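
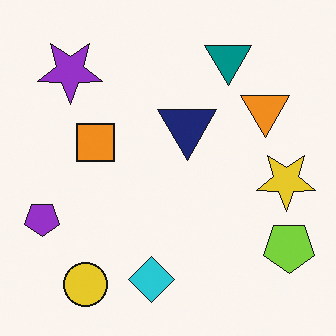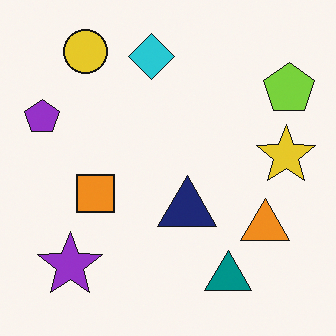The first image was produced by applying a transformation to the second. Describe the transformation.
It was flipped vertically (top ↔ bottom).

The yellow circle is in the top-left of the second image and the bottom-left of the first — shapes on opposite sides of the horizontal midline have swapped in a mirror flip.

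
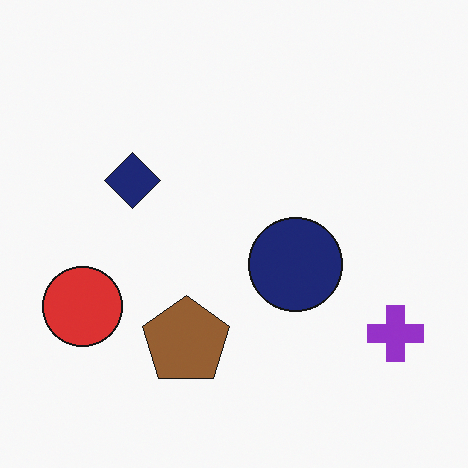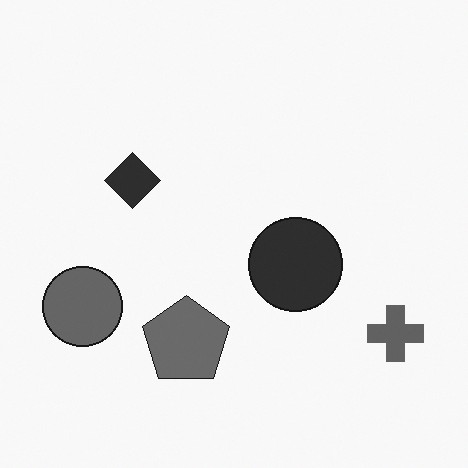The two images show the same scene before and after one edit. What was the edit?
The second image is the first converted to grayscale.

All color is removed — every shape is now a shade of grey.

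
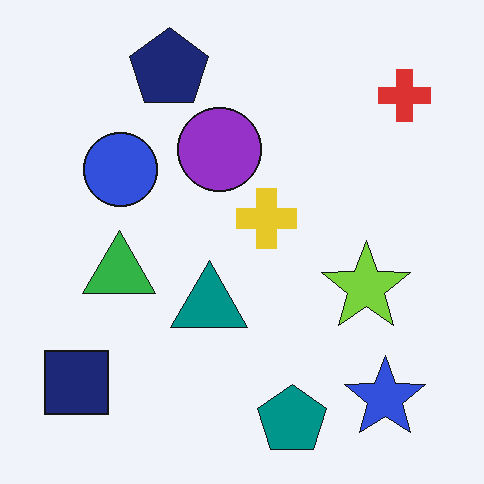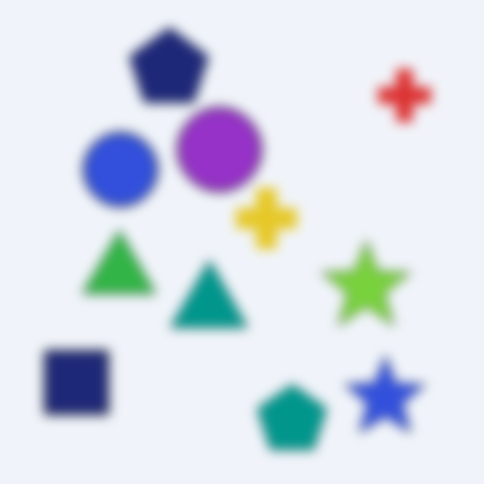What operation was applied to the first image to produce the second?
It was heavily blurred.

Shape edges and outlines are uniformly softened across the whole image.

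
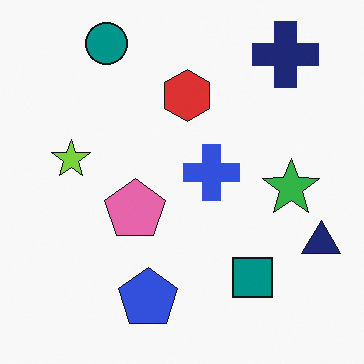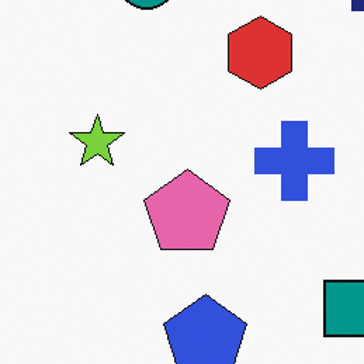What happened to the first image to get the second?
The transformation is: cropped to a modestly smaller region and rescaled.

The visible shapes are larger and the field of view is narrower; shapes near the original edges may be partly or wholly outside the frame — a crop-and-rescale.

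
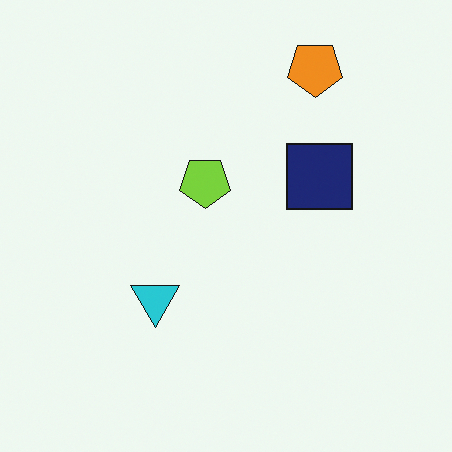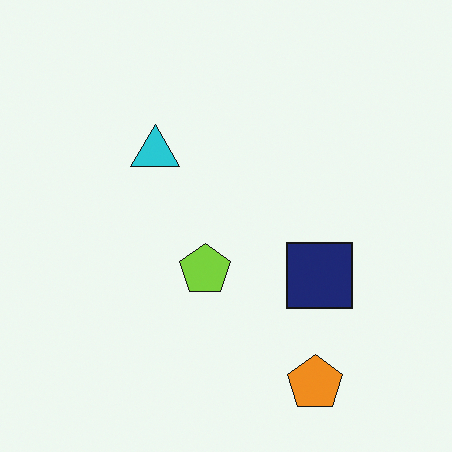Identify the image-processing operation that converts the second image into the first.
The image was flipped vertically (top ↔ bottom).

The orange pentagon is in the bottom-right of the second image and the top-right of the first — shapes on opposite sides of the horizontal midline have swapped in a mirror flip.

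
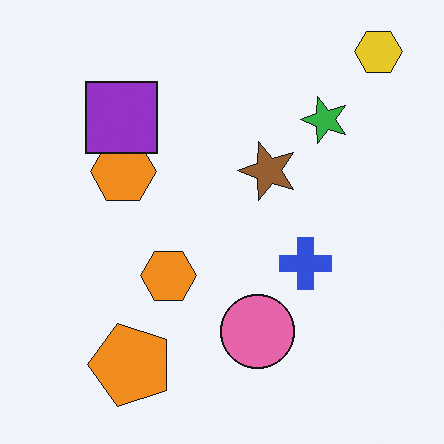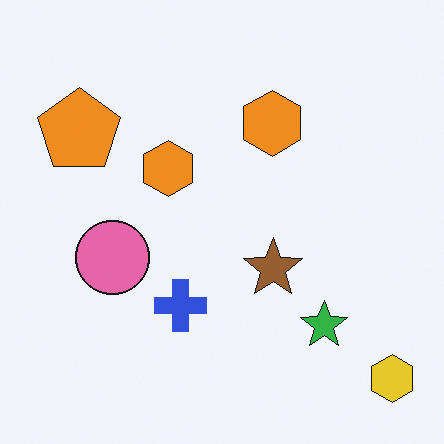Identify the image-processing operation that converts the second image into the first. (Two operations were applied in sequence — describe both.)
This is the original image rotated 90° counter-clockwise, then overlaid with an additional purple square.

The yellow hexagon sits in the bottom-right of the second image and the top-right of the first — consistent with a whole-image 90° counter-clockwise rotation. A purple square appears in the first image that is absent from the second.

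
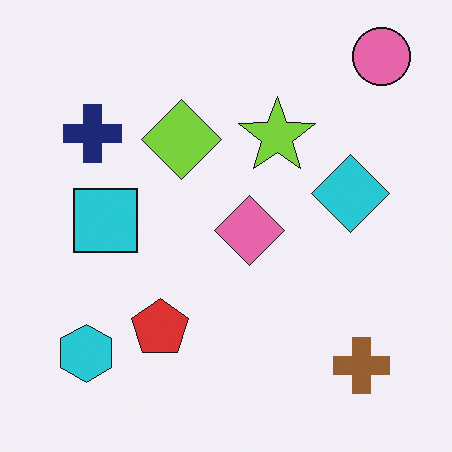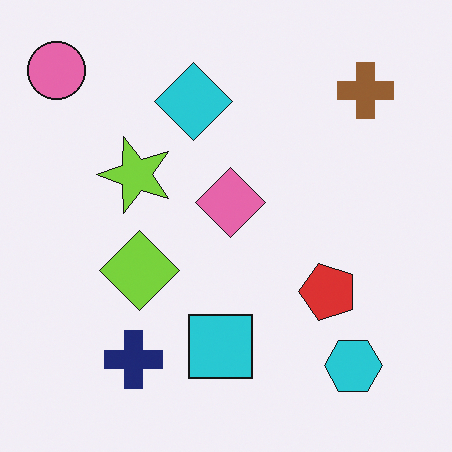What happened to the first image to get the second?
Rotated 90° counter-clockwise.

The pink circle sits in the top-right of the first image and the top-left of the second — consistent with a whole-image 90° counter-clockwise rotation.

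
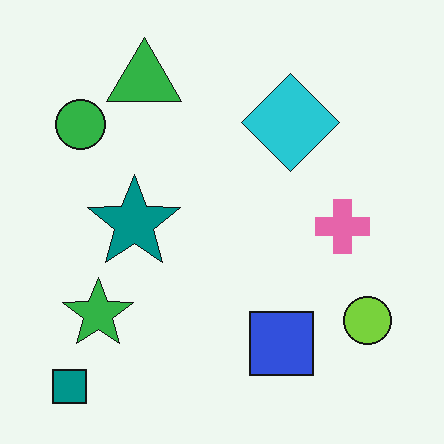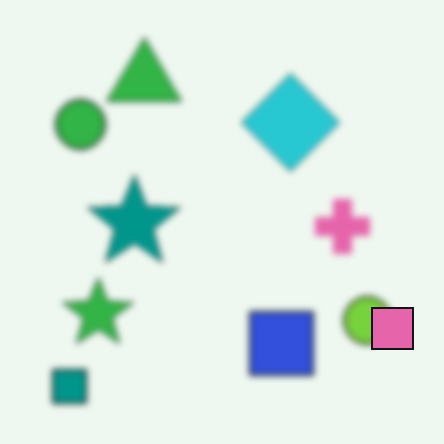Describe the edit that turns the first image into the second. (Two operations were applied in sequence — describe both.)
The second image is the first moderately blurred, then overlaid with an additional pink square.

Shape edges and outlines are uniformly softened across the whole image. A pink square appears in the second image that is absent from the first.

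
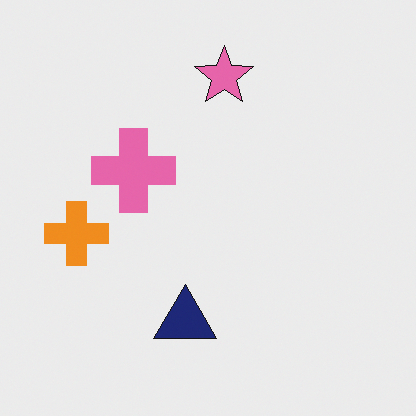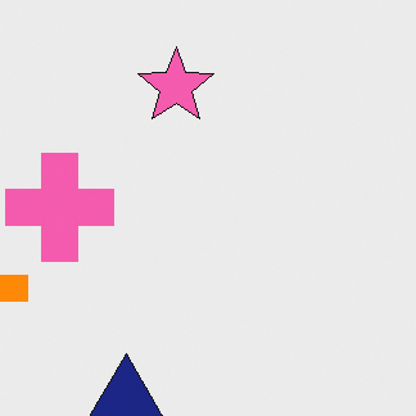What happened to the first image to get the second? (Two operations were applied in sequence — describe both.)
The image was cropped slightly and scaled back up, then slightly oversaturated.

The visible shapes are larger and the field of view is narrower; shapes near the original edges may be partly or wholly outside the frame — a crop-and-rescale. All colors are more vivid — a global saturation change.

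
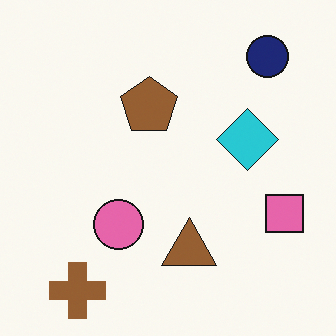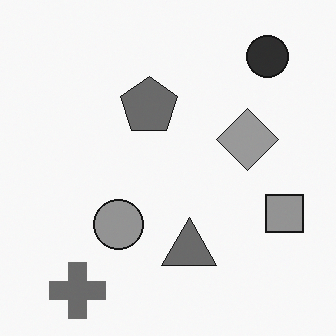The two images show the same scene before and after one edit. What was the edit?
The image was converted to grayscale.

All color is removed — every shape is now a shade of grey.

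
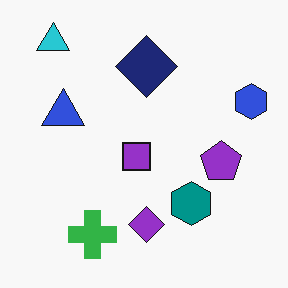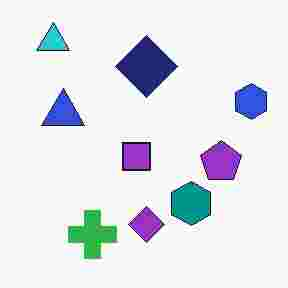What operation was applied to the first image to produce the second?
The image was degraded with heavy JPEG compression.

Blocky 8×8 compression artifacts appear around shape edges and the flat background shows ringing — characteristic JPEG degradation.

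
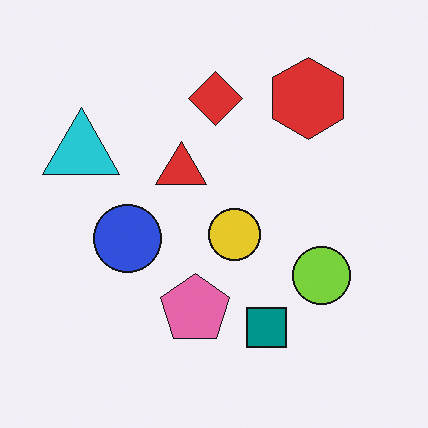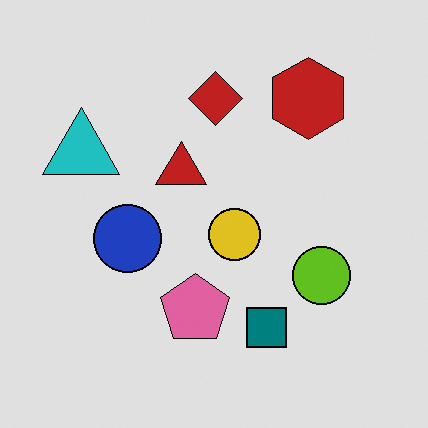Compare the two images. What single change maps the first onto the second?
It was moderately posterized.

Each flat color has snapped to a coarser quantized level — most visibly, the near-white background has dropped to a flat grey.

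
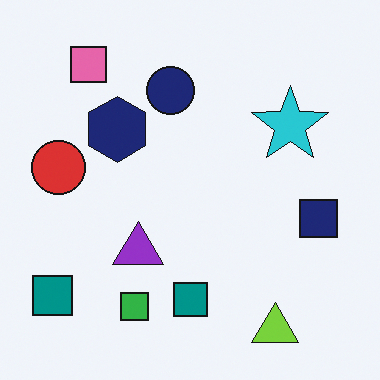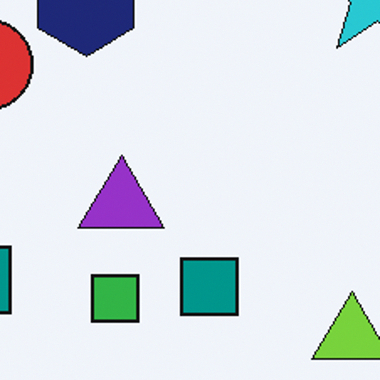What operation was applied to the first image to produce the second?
The second image is the first cropped tightly and scaled back up.

The visible shapes are larger and the field of view is narrower; shapes near the original edges may be partly or wholly outside the frame — a crop-and-rescale.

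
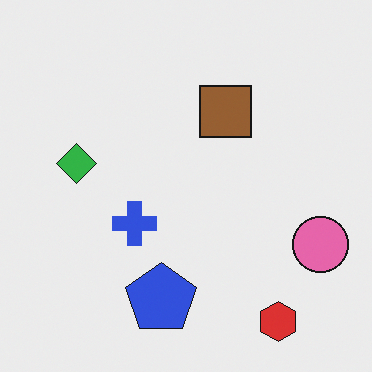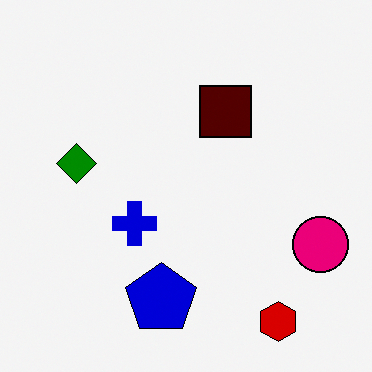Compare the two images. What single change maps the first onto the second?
The image was boosted in contrast.

Tones are pushed away from mid-grey across the whole image — a global contrast change.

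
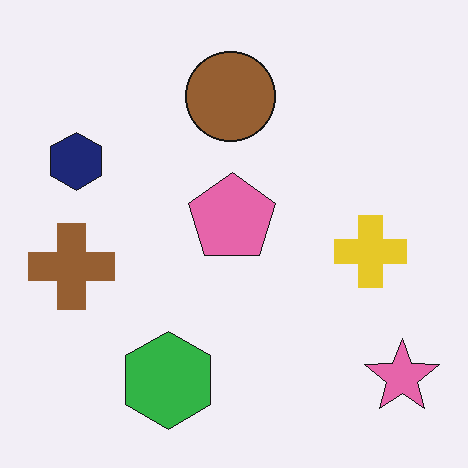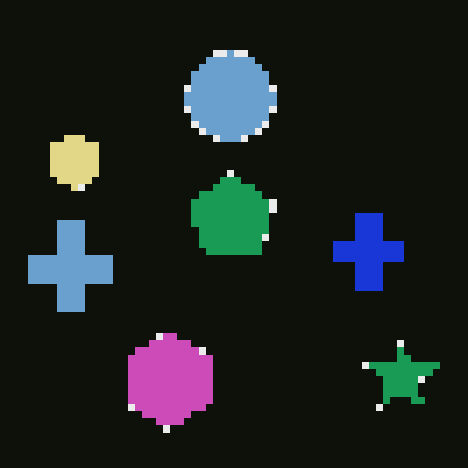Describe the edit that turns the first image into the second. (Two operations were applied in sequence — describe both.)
The image was color-inverted (negative), then pixelated into visible square blocks.

The light background has become dark and every shape's color is its complement — a photographic negative. Shapes are reduced to large square blocks; fine edges and outlines are lost — a downscale-then-upscale (mosaic) effect.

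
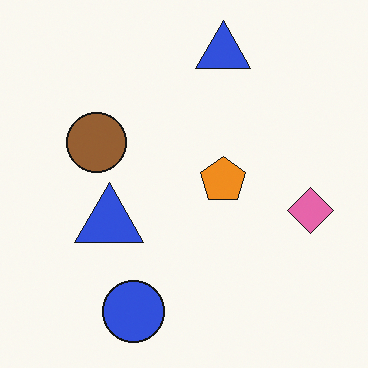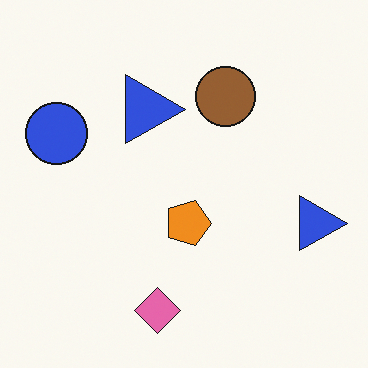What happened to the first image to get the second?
The second image is the first rotated 90° clockwise.

The blue circle sits in the bottom of the first image and the left of the second — consistent with a whole-image 90° clockwise rotation.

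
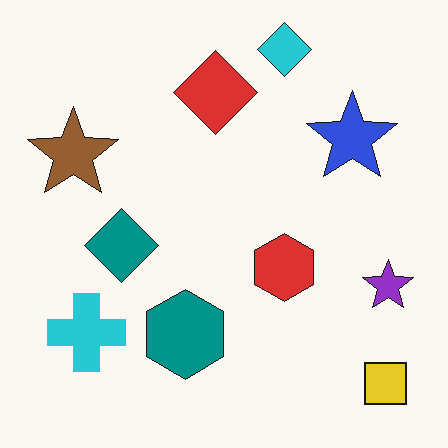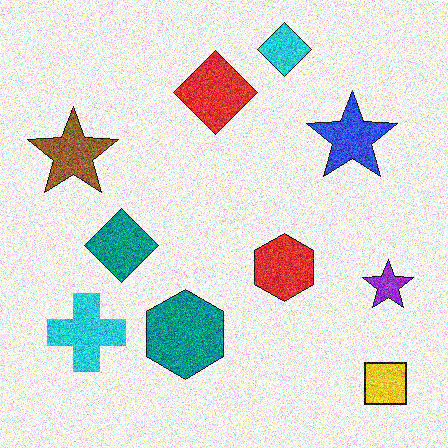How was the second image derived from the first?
The transformation is: degraded with a thick layer of grain.

Random speckle covers the whole image, including the flat background.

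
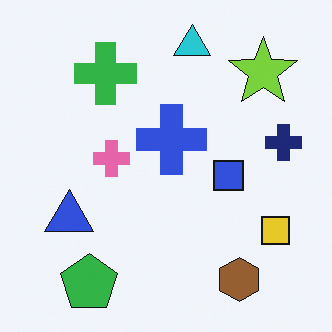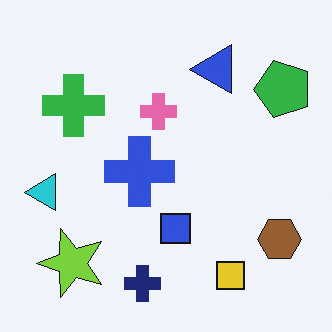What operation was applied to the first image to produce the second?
It was transposed (reflected across the top-left ↔ bottom-right diagonal).

Shapes have swapped their row and column positions — what was in the top-right is now in the bottom-left — a diagonal reflection.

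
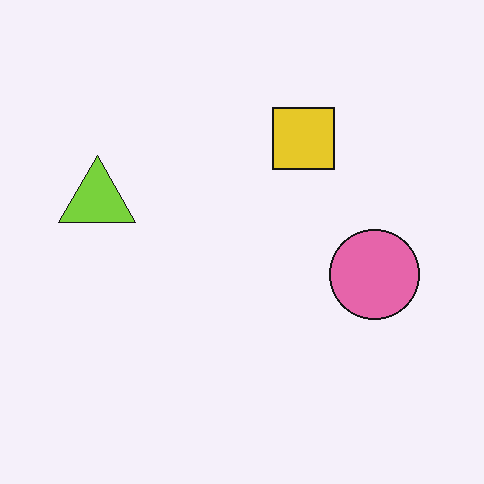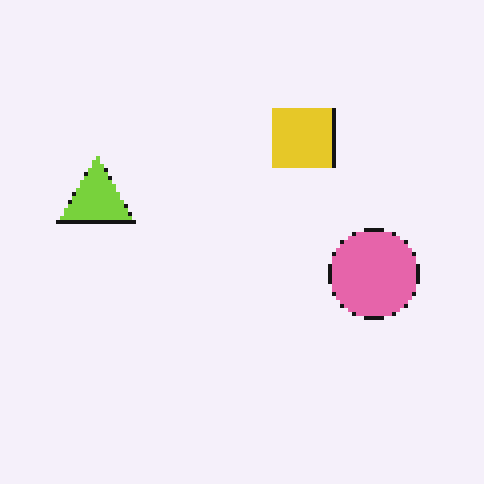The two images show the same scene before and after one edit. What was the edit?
It was mildly pixelated.

Shapes are reduced to large square blocks; fine edges and outlines are lost — a downscale-then-upscale (mosaic) effect.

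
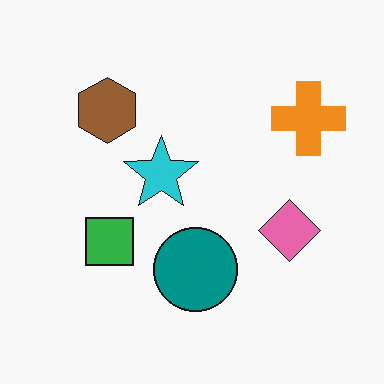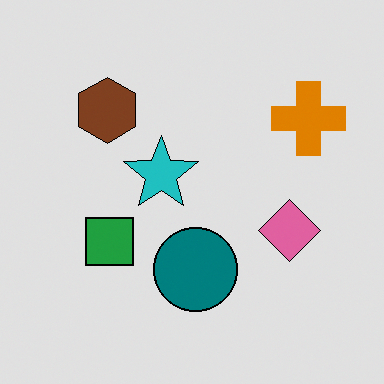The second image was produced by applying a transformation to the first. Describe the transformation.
This is the original image posterized to a reduced palette.

Each flat color has snapped to a coarser quantized level — most visibly, the near-white background has dropped to a flat grey.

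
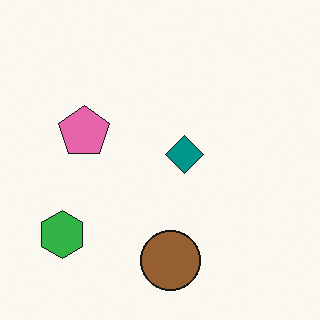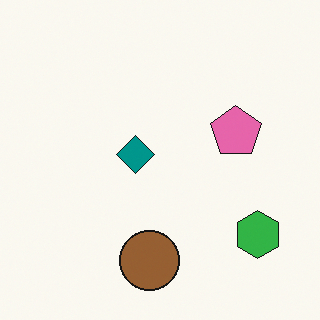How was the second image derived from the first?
The second image is the first flipped horizontally (left ↔ right).

The green hexagon is in the bottom-left of the first image and the bottom-right of the second — shapes on opposite sides of the vertical midline have swapped in a mirror flip.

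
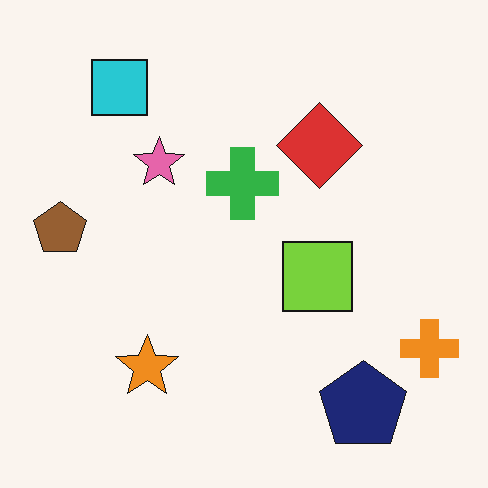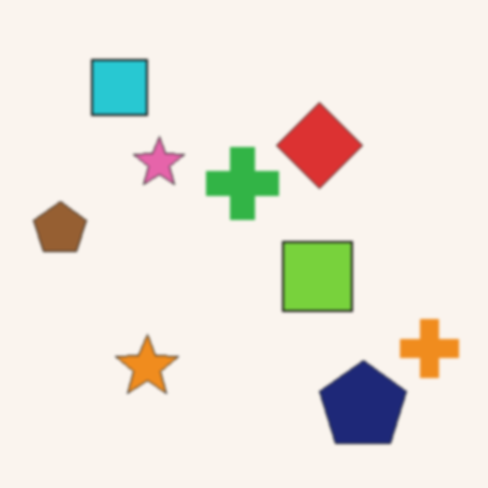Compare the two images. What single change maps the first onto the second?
It was given a subtle gaussian blur.

Shape edges and outlines are uniformly softened across the whole image.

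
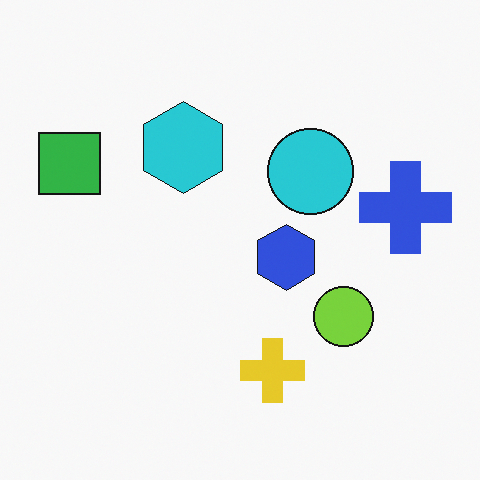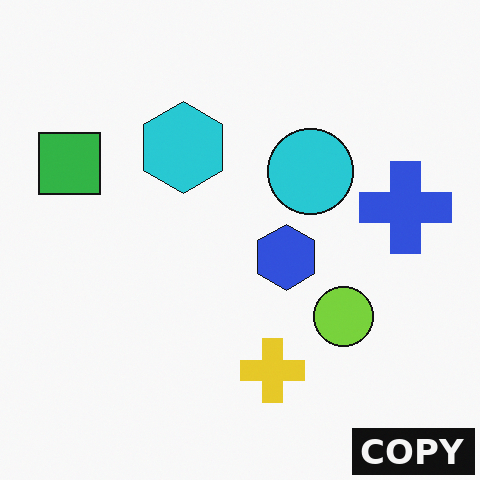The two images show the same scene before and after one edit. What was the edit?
This is the original image watermarked with the text "COPY" in the lower-right corner.

A dark label reading "COPY" appears in the lower-right corner.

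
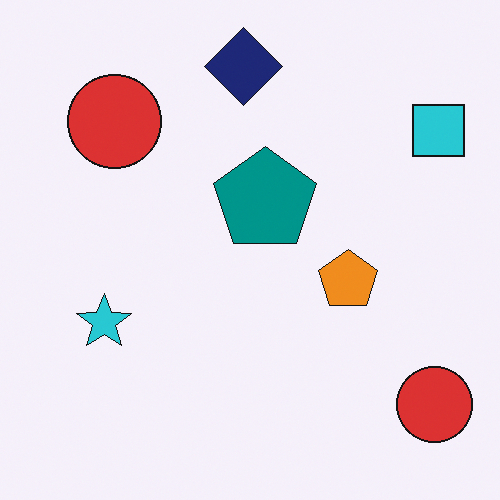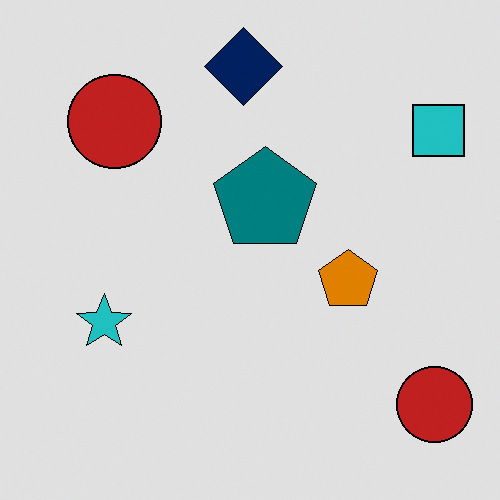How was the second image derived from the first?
The transformation is: posterized to a reduced palette.

Each flat color has snapped to a coarser quantized level — most visibly, the near-white background has dropped to a flat grey.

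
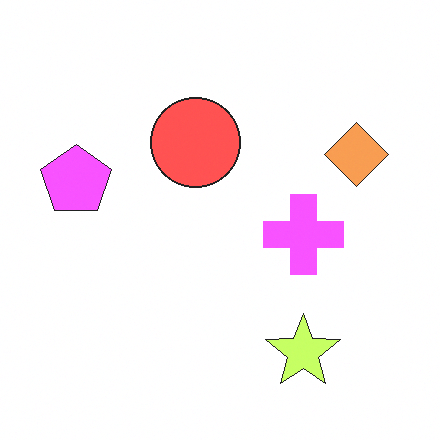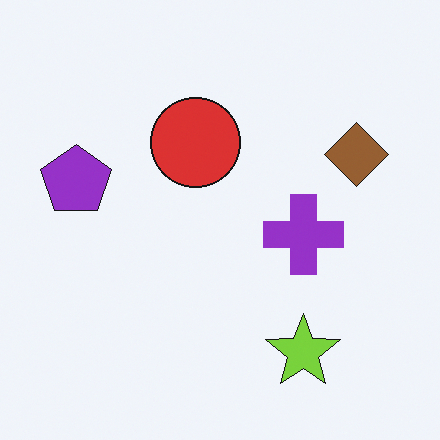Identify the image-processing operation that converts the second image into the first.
Brightened a lot.

Every pixel — background and shapes alike — is uniformly brightened.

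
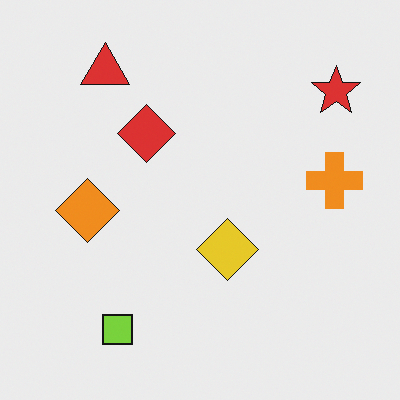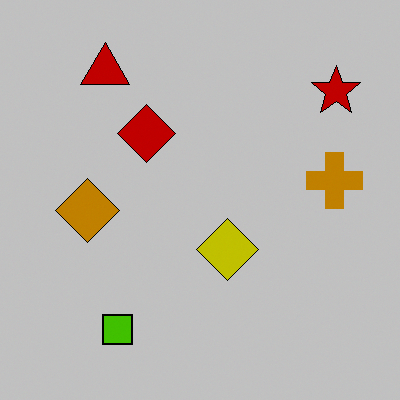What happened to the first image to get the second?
The transformation is: heavily posterized to just a handful of flat colors.

Each flat color has snapped to a coarser quantized level — most visibly, the near-white background has dropped to a flat grey.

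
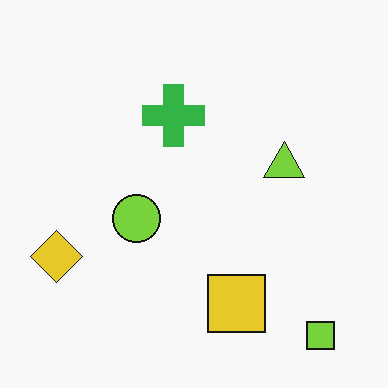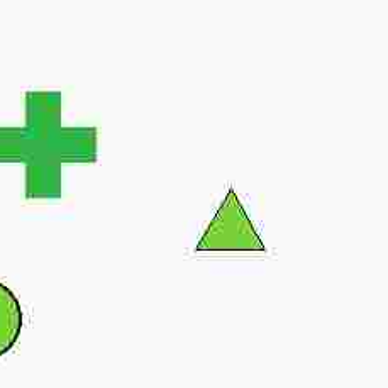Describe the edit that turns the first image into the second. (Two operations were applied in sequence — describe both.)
This is the original image heavily JPEG-compressed with obvious blocking artifacts, then cropped to a noticeably smaller region and rescaled.

Blocky 8×8 compression artifacts appear around shape edges and the flat background shows ringing — characteristic JPEG degradation. The visible shapes are larger and the field of view is narrower; shapes near the original edges may be partly or wholly outside the frame — a crop-and-rescale.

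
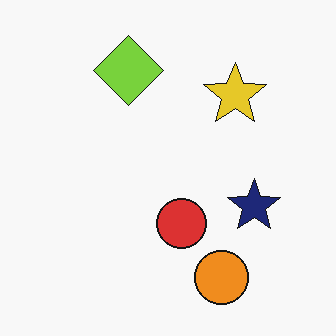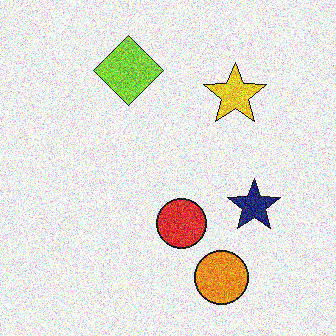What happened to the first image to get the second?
It was degraded with strong gaussian noise.

Random speckle covers the whole image, including the flat background.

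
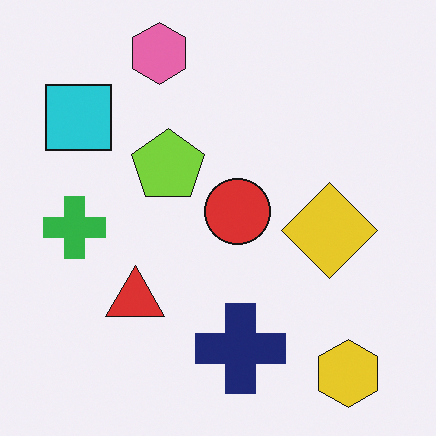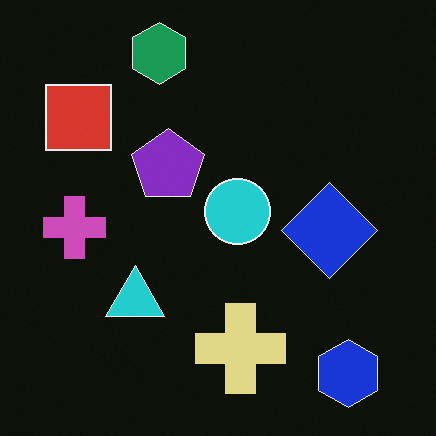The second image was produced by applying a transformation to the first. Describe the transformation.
The image was color-inverted (negative).

The light background has become dark and every shape's color is its complement — a photographic negative.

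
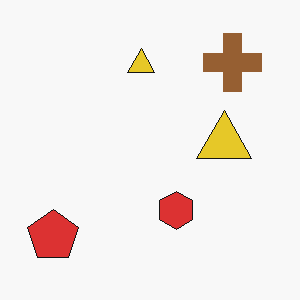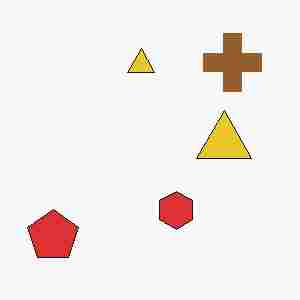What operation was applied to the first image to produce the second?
This is the original image heavily JPEG-compressed with obvious blocking artifacts.

Blocky 8×8 compression artifacts appear around shape edges and the flat background shows ringing — characteristic JPEG degradation.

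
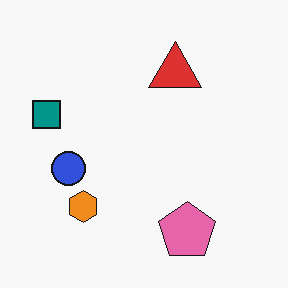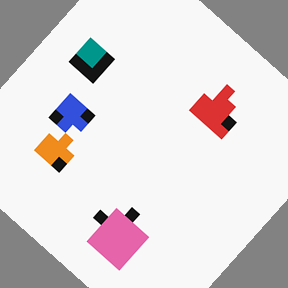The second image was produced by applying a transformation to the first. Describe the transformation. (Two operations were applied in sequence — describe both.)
Coarsely pixelated, then rotated clockwise by a large amount — several tens of degrees.

Shapes are reduced to large square blocks; fine edges and outlines are lost — a downscale-then-upscale (mosaic) effect. Every shape is tilted by the same angle and the image corners show triangular fill wedges — a whole-image rotation by a non-right angle.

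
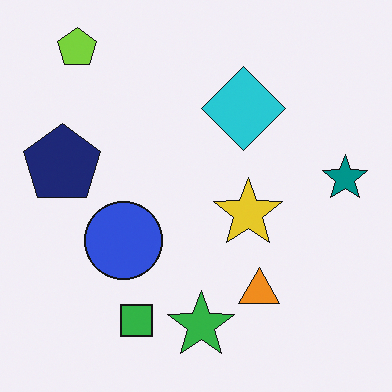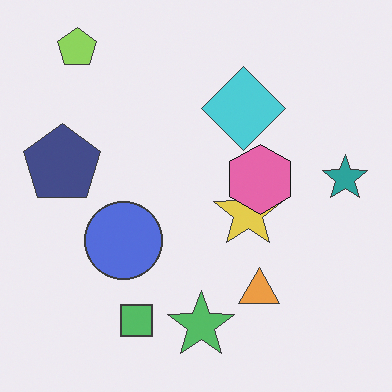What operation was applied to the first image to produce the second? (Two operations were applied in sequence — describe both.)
The second image is the first given slightly reduced contrast, then overlaid with an additional pink hexagon.

Tones are pushed toward mid-grey across the whole image — a global contrast change. A pink hexagon appears in the second image that is absent from the first.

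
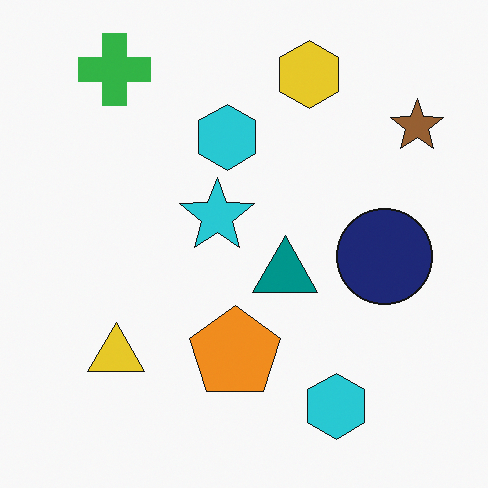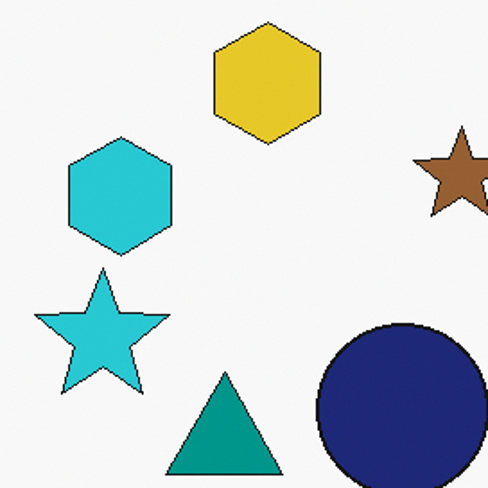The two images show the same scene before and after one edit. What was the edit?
The transformation is: cropped to a noticeably smaller region and rescaled.

The visible shapes are larger and the field of view is narrower; shapes near the original edges may be partly or wholly outside the frame — a crop-and-rescale.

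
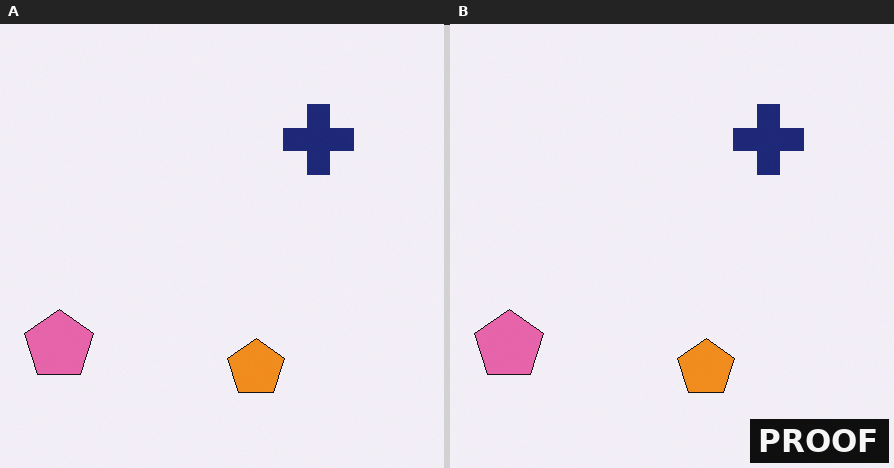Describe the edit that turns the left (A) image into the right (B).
This is the original image watermarked with the text "PROOF" in the lower-right corner.

A dark label reading "PROOF" appears in the lower-right corner.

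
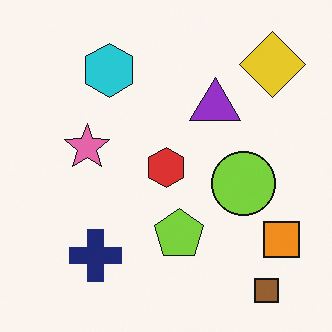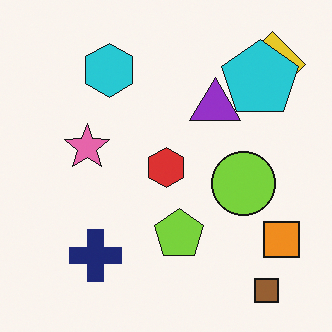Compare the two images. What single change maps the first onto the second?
The transformation is: overlaid with an additional cyan pentagon.

A cyan pentagon appears in the second image that is absent from the first.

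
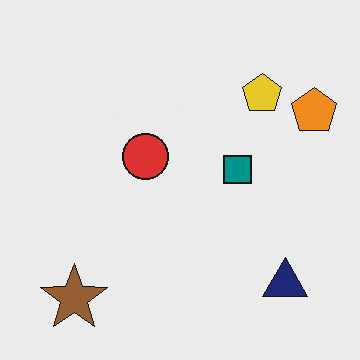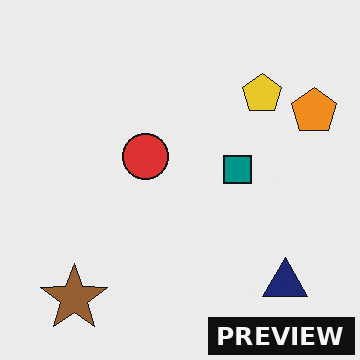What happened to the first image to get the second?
The transformation is: watermarked with the text "PREVIEW" in the lower-right corner.

A dark label reading "PREVIEW" appears in the lower-right corner.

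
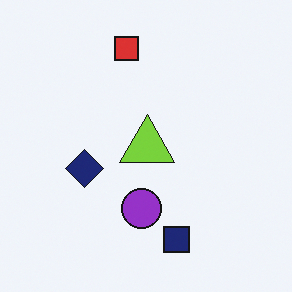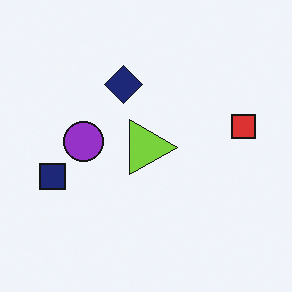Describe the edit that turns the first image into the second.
It was rotated 90° clockwise.

The red square sits in the top of the first image and the right of the second — consistent with a whole-image 90° clockwise rotation.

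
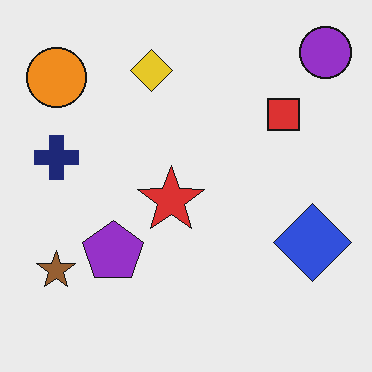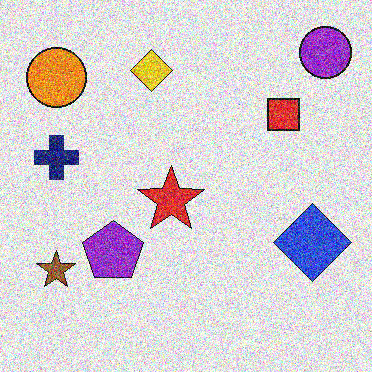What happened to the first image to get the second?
This is the original image degraded with heavy additive noise.

Random speckle covers the whole image, including the flat background.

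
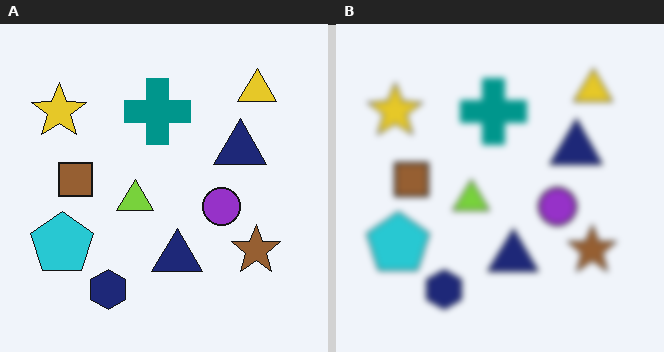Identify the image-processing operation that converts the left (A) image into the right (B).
The right (B) image is the left (A) noticeably gaussian-blurred.

Shape edges and outlines are uniformly softened across the whole image.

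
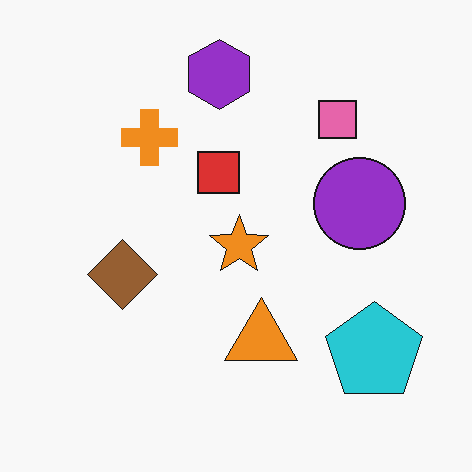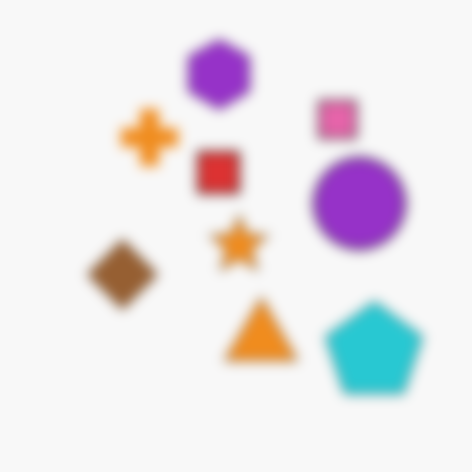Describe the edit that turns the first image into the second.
This is the original image strongly gaussian-blurred.

Shape edges and outlines are uniformly softened across the whole image.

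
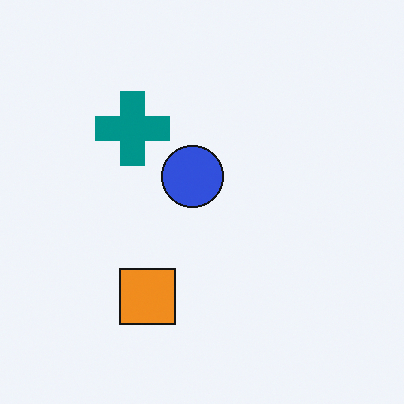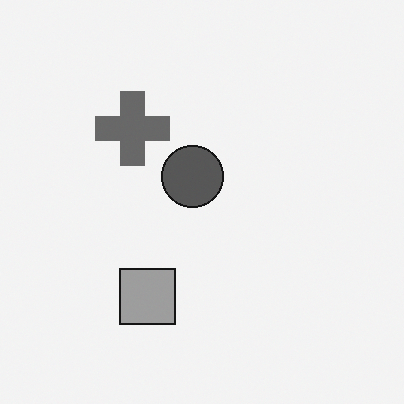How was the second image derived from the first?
It was converted to grayscale.

All color is removed — every shape is now a shade of grey.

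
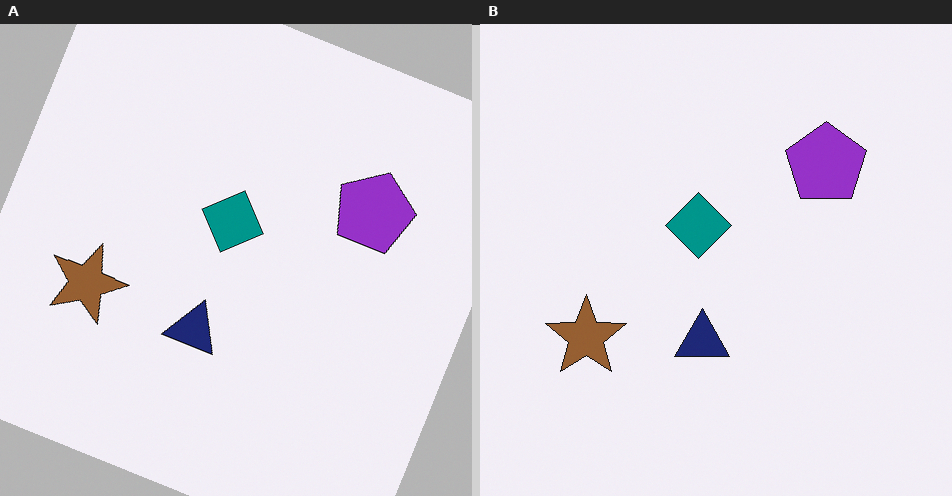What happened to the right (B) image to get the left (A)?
This is the original image rotated clockwise by a clearly visible amount.

Every shape is tilted by the same angle and the image corners show triangular fill wedges — a whole-image rotation by a non-right angle.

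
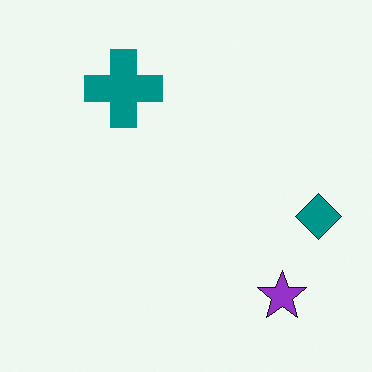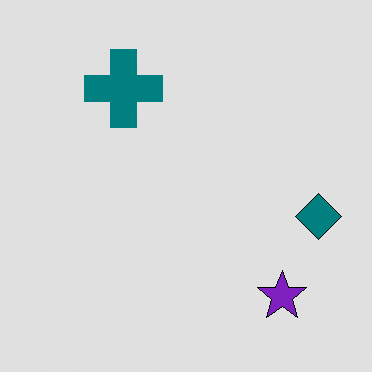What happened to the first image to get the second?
This is the original image moderately posterized.

Each flat color has snapped to a coarser quantized level — most visibly, the near-white background has dropped to a flat grey.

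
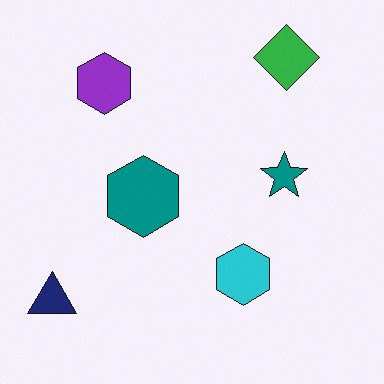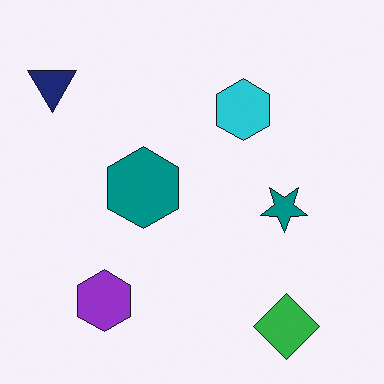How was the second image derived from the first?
Flipped vertically (top ↔ bottom).

The green diamond is in the top-right of the first image and the bottom-right of the second — shapes on opposite sides of the horizontal midline have swapped in a mirror flip.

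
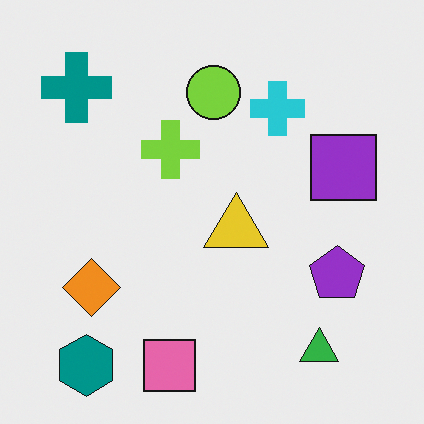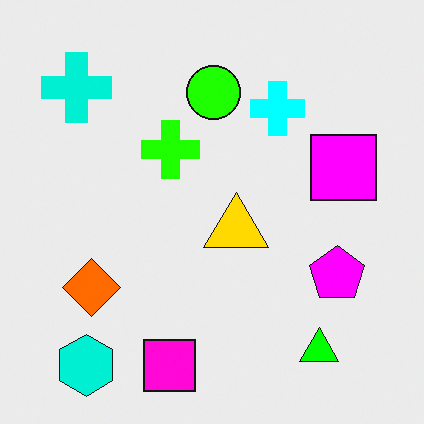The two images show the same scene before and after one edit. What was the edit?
The image was made much more vivid (saturation change).

All colors are more vivid — a global saturation change.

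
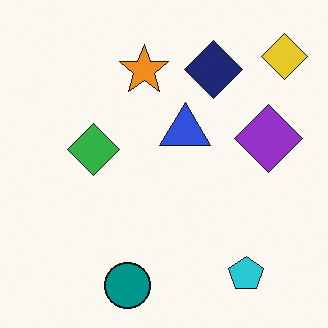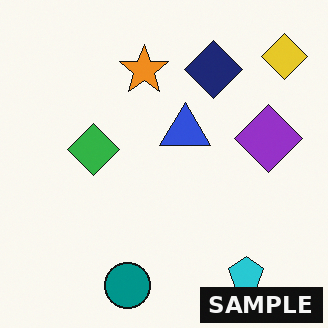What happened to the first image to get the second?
Watermarked with the text "SAMPLE" in the lower-right corner.

A dark label reading "SAMPLE" appears in the lower-right corner.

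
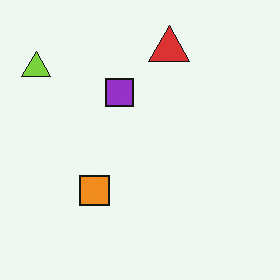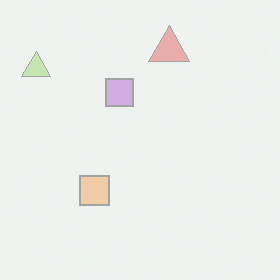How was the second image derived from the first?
This is the original image given much lower contrast.

Tones are pushed toward mid-grey across the whole image — a global contrast change.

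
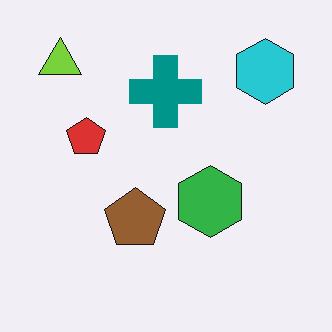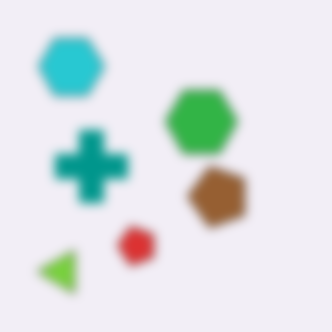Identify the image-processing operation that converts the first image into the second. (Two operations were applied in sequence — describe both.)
The second image is the first rotated 90° counter-clockwise, then heavily blurred.

The lime triangle sits in the top-left of the first image and the bottom-left of the second — consistent with a whole-image 90° counter-clockwise rotation. Shape edges and outlines are uniformly softened across the whole image.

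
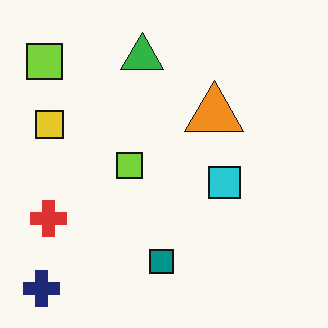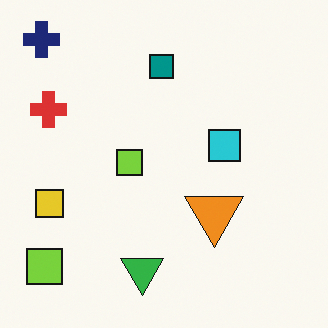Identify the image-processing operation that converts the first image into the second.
The second image is the first flipped vertically (top ↔ bottom).

The navy cross is in the bottom-left of the first image and the top-left of the second — shapes on opposite sides of the horizontal midline have swapped in a mirror flip.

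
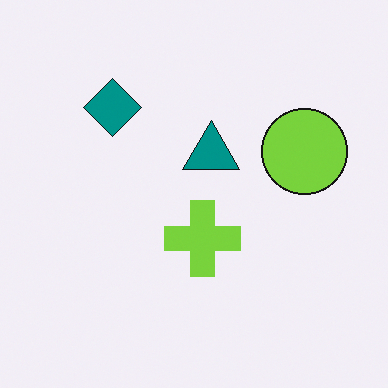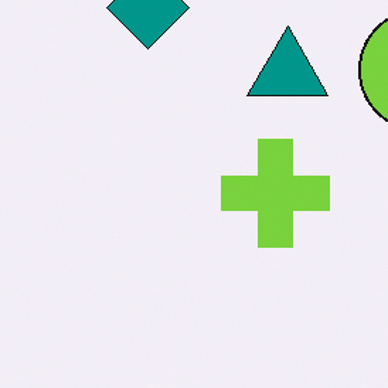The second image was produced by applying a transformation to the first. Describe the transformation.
The image was cropped to a modestly smaller region and rescaled.

The visible shapes are larger and the field of view is narrower; shapes near the original edges may be partly or wholly outside the frame — a crop-and-rescale.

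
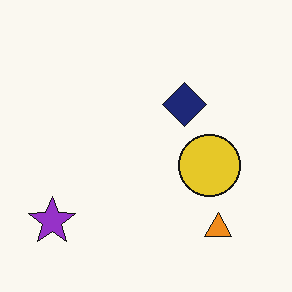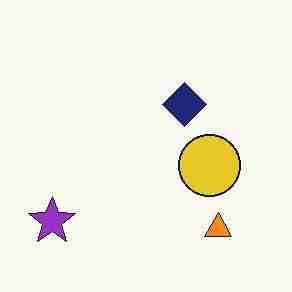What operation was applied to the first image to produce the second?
This is the original image degraded with heavy JPEG compression.

Blocky 8×8 compression artifacts appear around shape edges and the flat background shows ringing — characteristic JPEG degradation.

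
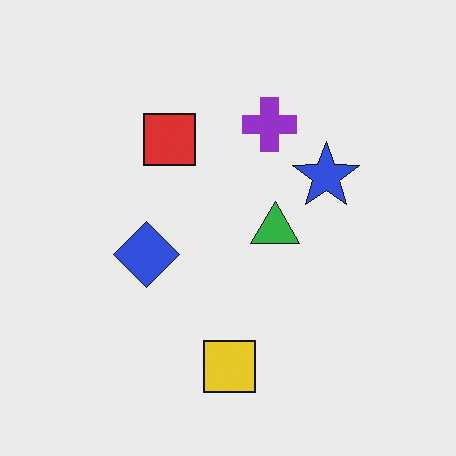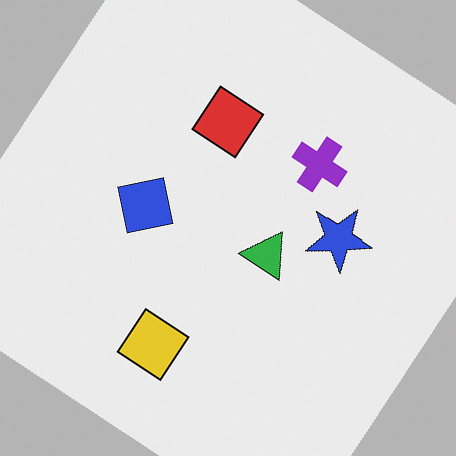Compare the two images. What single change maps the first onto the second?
The second image is the first rotated clockwise by a large amount — several tens of degrees.

Every shape is tilted by the same angle and the image corners show triangular fill wedges — a whole-image rotation by a non-right angle.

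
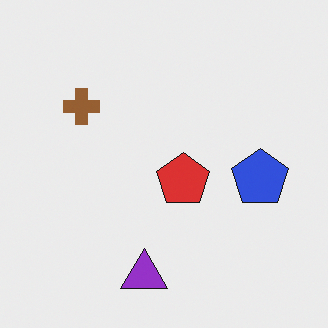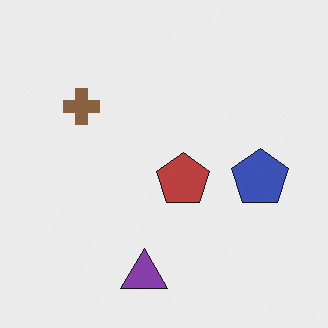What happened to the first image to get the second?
The transformation is: slightly desaturated.

All colors are more muted and greyish — a global saturation change.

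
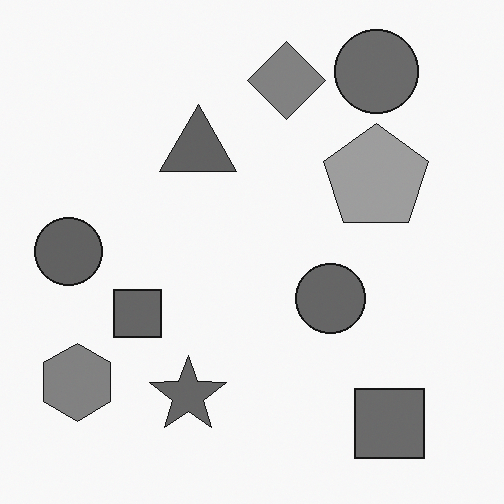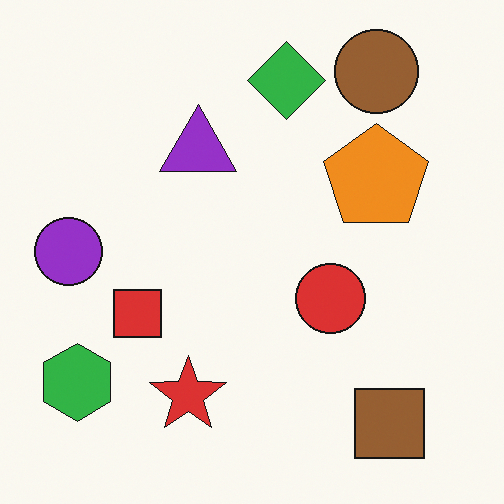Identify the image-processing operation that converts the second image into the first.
The image was converted to grayscale.

All color is removed — every shape is now a shade of grey.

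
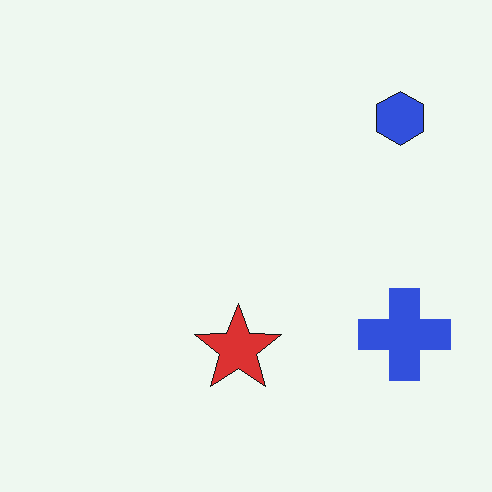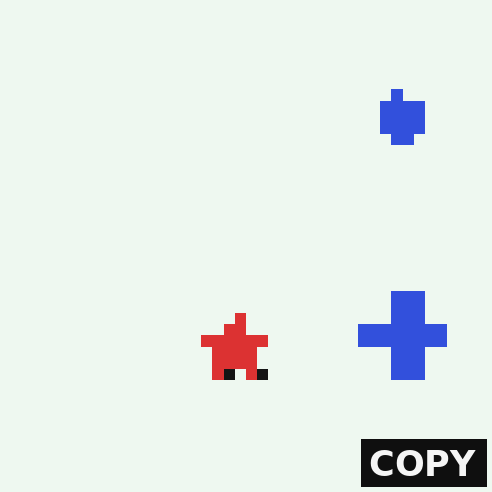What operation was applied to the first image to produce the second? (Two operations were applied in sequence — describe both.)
The transformation is: heavily pixelated into large blocks, then watermarked with the text "COPY" in the lower-right corner.

Shapes are reduced to large square blocks; fine edges and outlines are lost — a downscale-then-upscale (mosaic) effect. A dark label reading "COPY" appears in the lower-right corner.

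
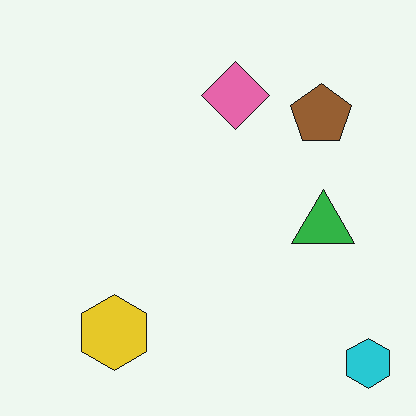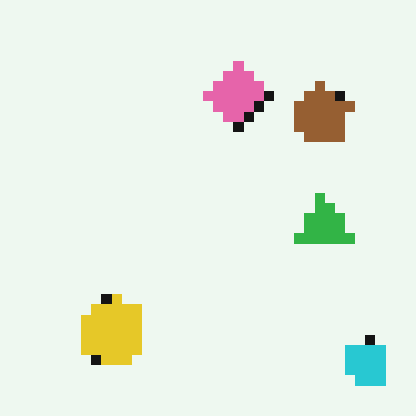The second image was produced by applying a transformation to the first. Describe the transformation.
This is the original image coarsely pixelated.

Shapes are reduced to large square blocks; fine edges and outlines are lost — a downscale-then-upscale (mosaic) effect.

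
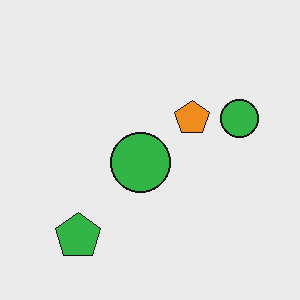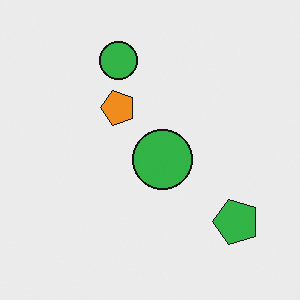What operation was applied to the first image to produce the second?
It was rotated 90° counter-clockwise.

The green pentagon sits in the bottom-left of the first image and the bottom-right of the second — consistent with a whole-image 90° counter-clockwise rotation.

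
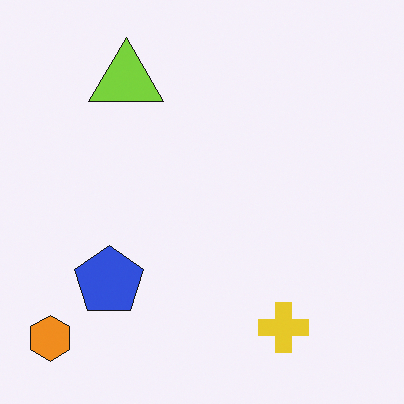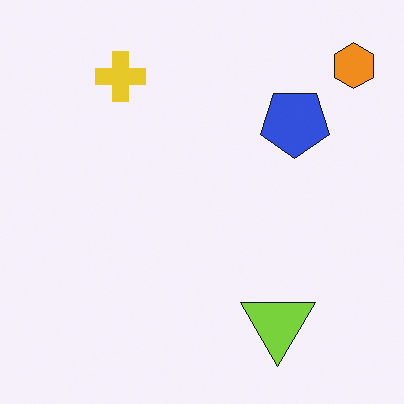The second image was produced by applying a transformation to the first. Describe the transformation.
Rotated 180°.

The orange hexagon sits in the bottom-left of the first image and the top-right of the second — consistent with a whole-image 180° rotation.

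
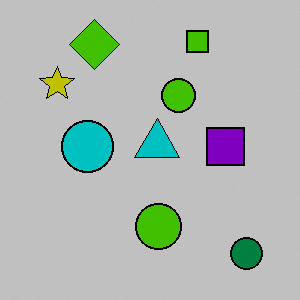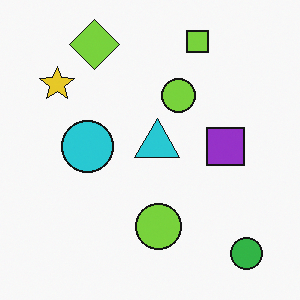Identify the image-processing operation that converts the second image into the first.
The image was aggressively posterized.

Each flat color has snapped to a coarser quantized level — most visibly, the near-white background has dropped to a flat grey.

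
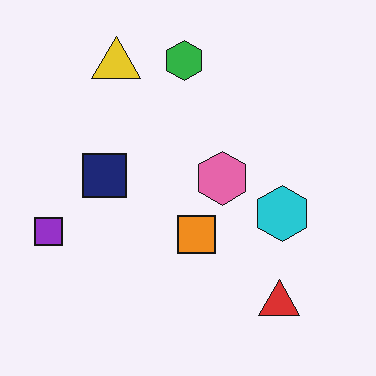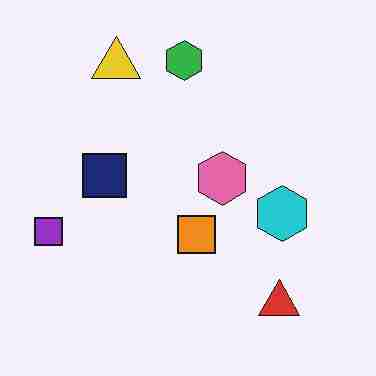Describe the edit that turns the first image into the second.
It was heavily JPEG-compressed with obvious blocking artifacts.

Blocky 8×8 compression artifacts appear around shape edges and the flat background shows ringing — characteristic JPEG degradation.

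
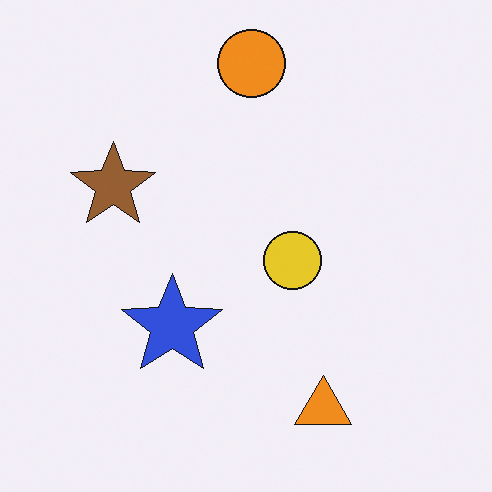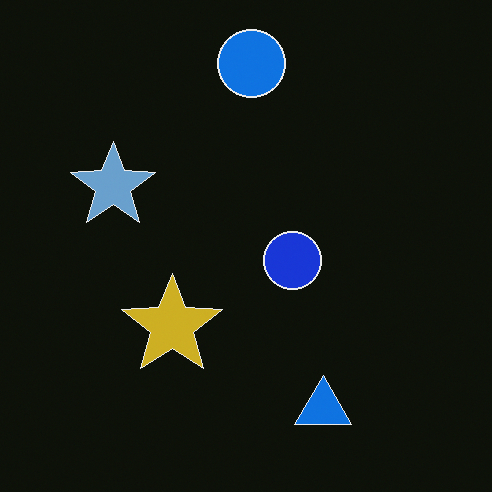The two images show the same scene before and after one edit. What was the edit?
It was color-inverted (negative).

The light background has become dark and every shape's color is its complement — a photographic negative.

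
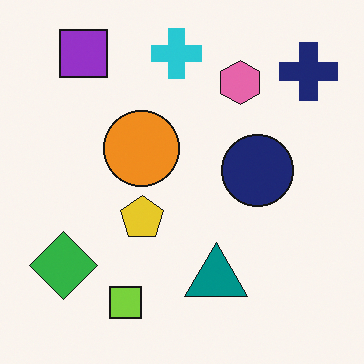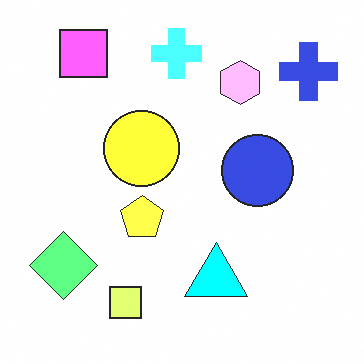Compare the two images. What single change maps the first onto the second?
The second image is the first noticeably brightened.

Every pixel — background and shapes alike — is uniformly brightened.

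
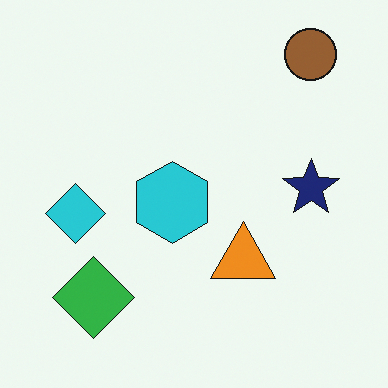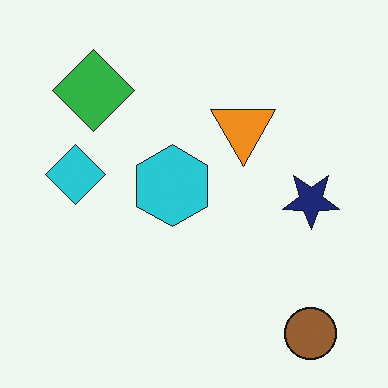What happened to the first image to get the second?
The image was flipped vertically (top ↔ bottom).

The brown circle is in the top-right of the first image and the bottom-right of the second — shapes on opposite sides of the horizontal midline have swapped in a mirror flip.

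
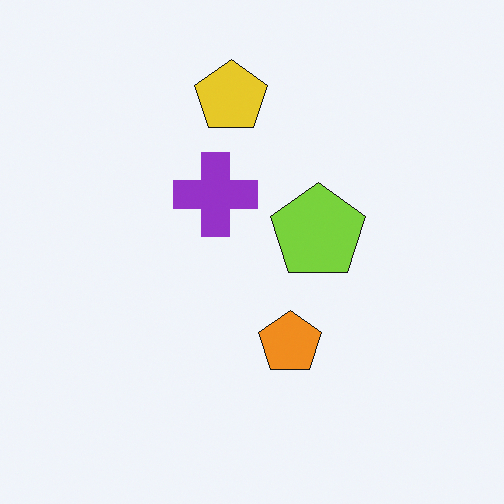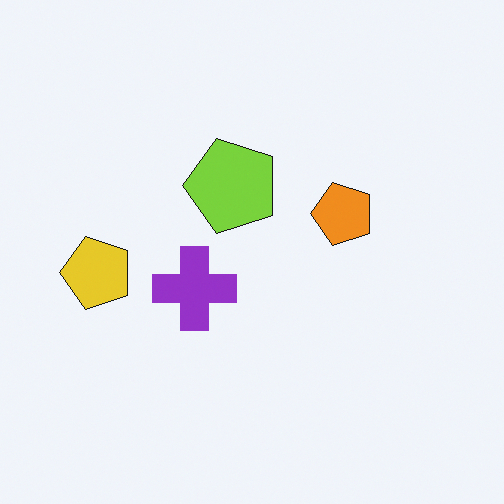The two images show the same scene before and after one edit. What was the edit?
Rotated 90° counter-clockwise.

The yellow pentagon sits in the top of the first image and the left of the second — consistent with a whole-image 90° counter-clockwise rotation.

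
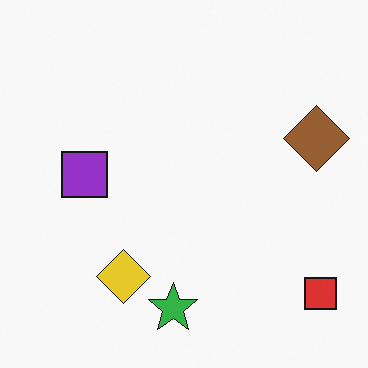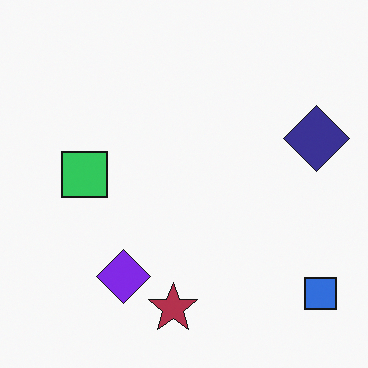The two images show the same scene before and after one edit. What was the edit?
This is the original image hue-shifted by a large amount.

Every shape's color has rotated by the same amount around the hue wheel — a uniform hue shift.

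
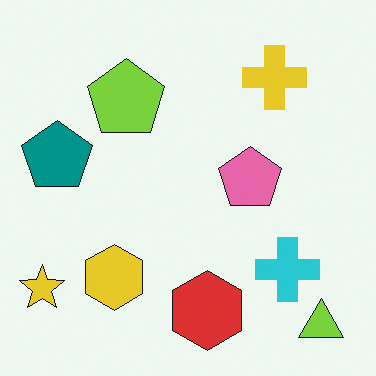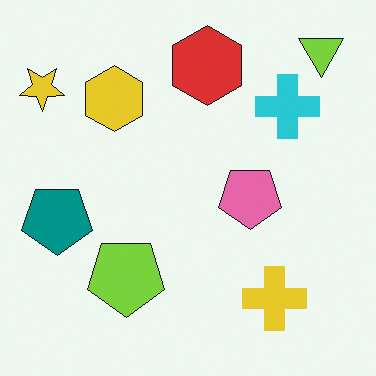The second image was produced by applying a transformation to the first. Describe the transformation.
It was flipped vertically (top ↔ bottom).

The lime triangle is in the bottom-right of the first image and the top-right of the second — shapes on opposite sides of the horizontal midline have swapped in a mirror flip.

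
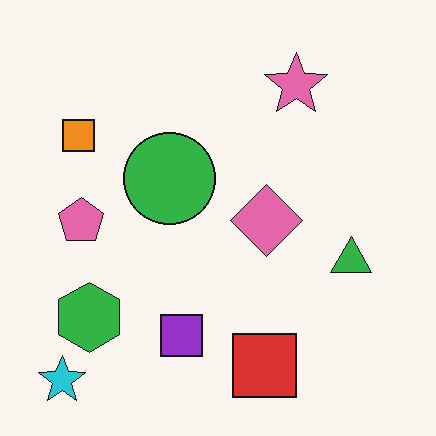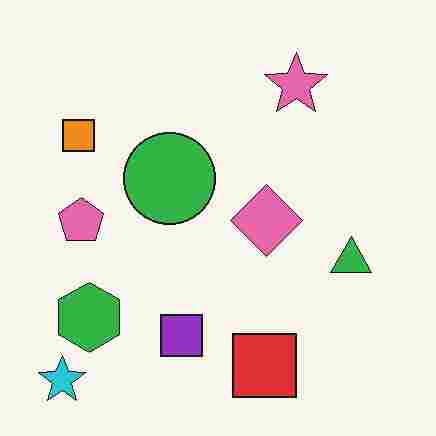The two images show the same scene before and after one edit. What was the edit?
The image was degraded with heavy JPEG compression.

Blocky 8×8 compression artifacts appear around shape edges and the flat background shows ringing — characteristic JPEG degradation.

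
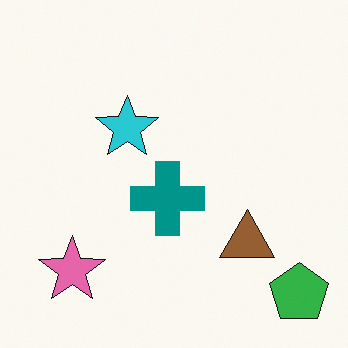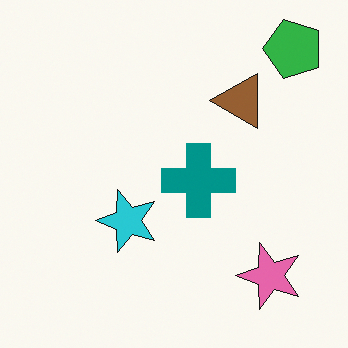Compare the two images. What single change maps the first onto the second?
It was rotated 90° counter-clockwise.

The green pentagon sits in the bottom-right of the first image and the top-right of the second — consistent with a whole-image 90° counter-clockwise rotation.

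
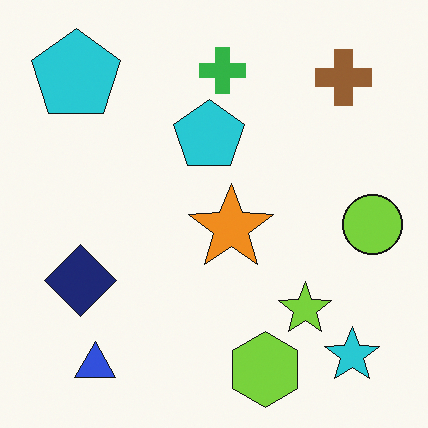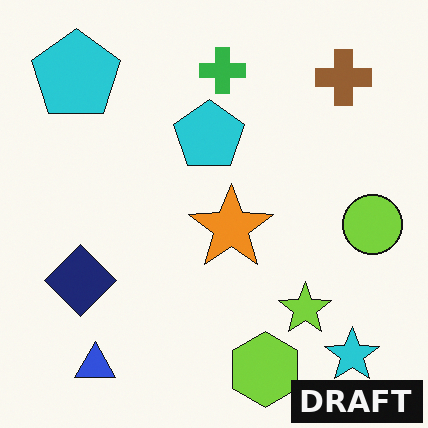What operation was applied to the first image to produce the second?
The transformation is: watermarked with the text "DRAFT" in the lower-right corner.

A dark label reading "DRAFT" appears in the lower-right corner.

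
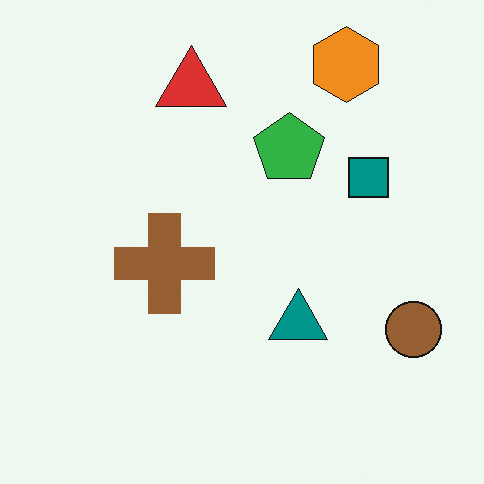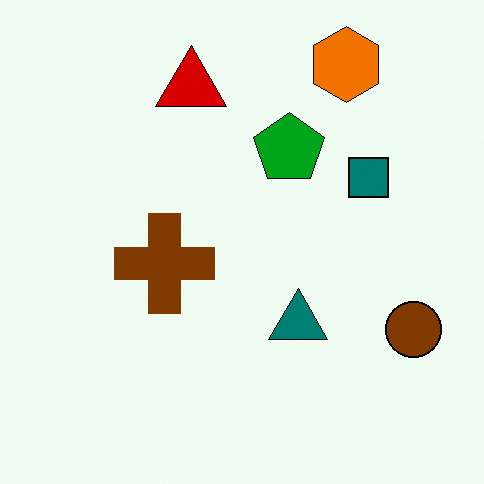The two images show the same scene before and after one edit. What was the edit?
The second image is the first given slightly increased contrast.

Tones are pushed away from mid-grey across the whole image — a global contrast change.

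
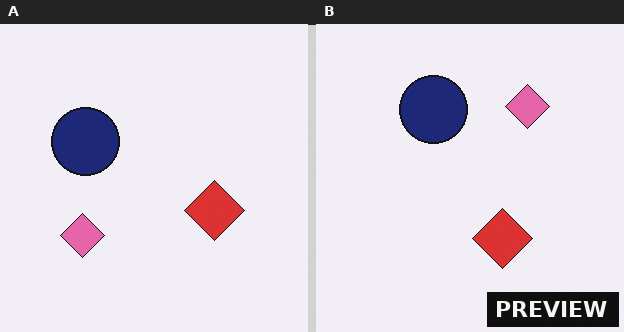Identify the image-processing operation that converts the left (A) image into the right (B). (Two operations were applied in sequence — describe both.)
The transformation is: transposed (reflected across the top-left ↔ bottom-right diagonal), then watermarked with the text "PREVIEW" in the lower-right corner.

Shapes have swapped their row and column positions — what was in the top-right is now in the bottom-left — a diagonal reflection. A dark label reading "PREVIEW" appears in the lower-right corner.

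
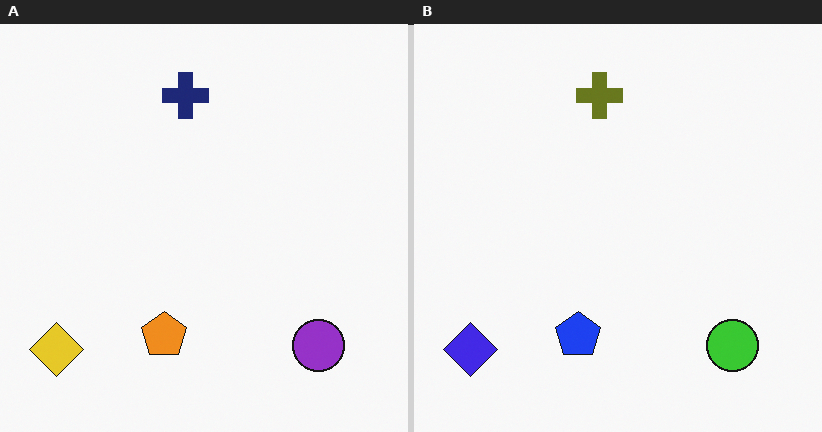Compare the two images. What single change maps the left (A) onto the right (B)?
The transformation is: hue-shifted by a large amount.

Every shape's color has rotated by the same amount around the hue wheel — a uniform hue shift.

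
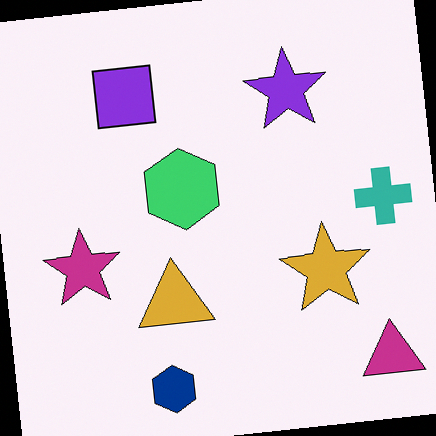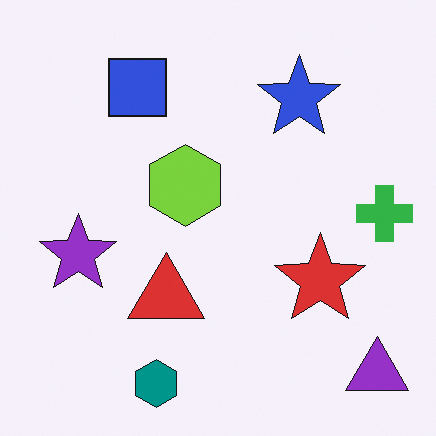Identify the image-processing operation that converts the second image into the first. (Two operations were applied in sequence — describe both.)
The first image is the second hue-shifted by a small amount, then rotated counter-clockwise by a slight angle.

Every shape's color has rotated by the same amount around the hue wheel — a uniform hue shift. Every shape is tilted by the same angle and the image corners show triangular fill wedges — a whole-image rotation by a non-right angle.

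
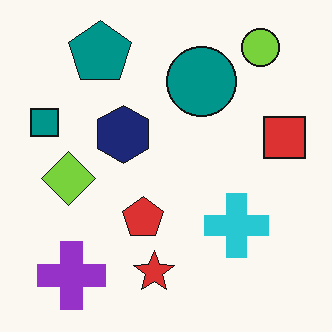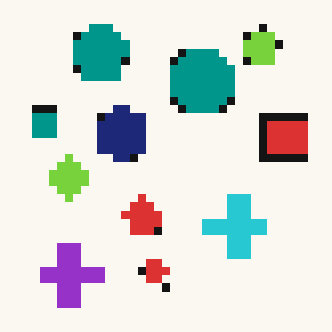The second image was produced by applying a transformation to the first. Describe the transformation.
The image was pixelated into visible square blocks.

Shapes are reduced to large square blocks; fine edges and outlines are lost — a downscale-then-upscale (mosaic) effect.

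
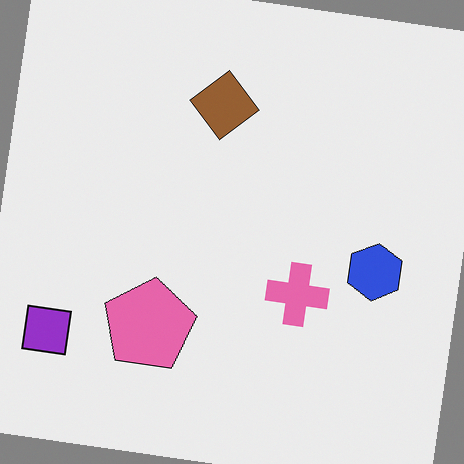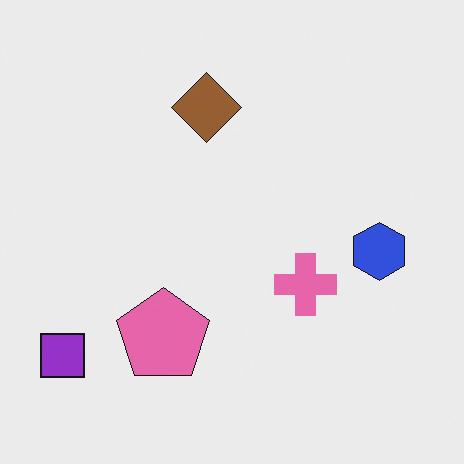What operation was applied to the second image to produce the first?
The transformation is: rotated clockwise by a few degrees.

Every shape is tilted by the same angle and the image corners show triangular fill wedges — a whole-image rotation by a non-right angle.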